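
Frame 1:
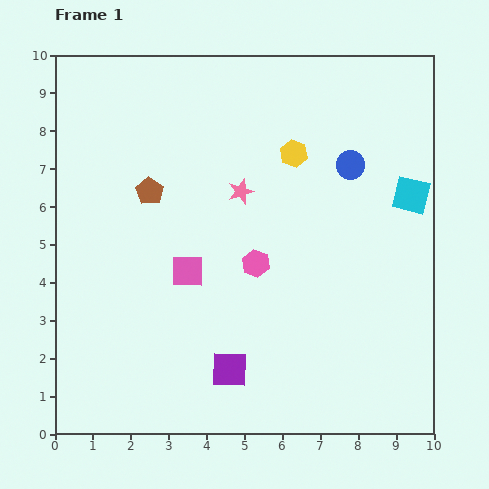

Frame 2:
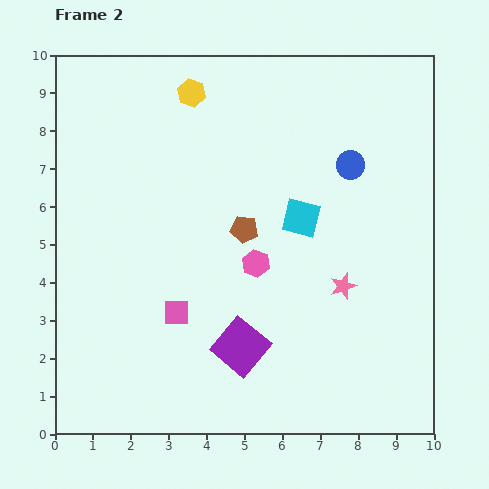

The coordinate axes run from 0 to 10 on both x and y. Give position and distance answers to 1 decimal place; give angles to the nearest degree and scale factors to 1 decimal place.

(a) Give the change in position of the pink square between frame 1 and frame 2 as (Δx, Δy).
(-0.3, -1.1)

The pink square was at (3.5, 4.3) in frame 1 and (3.2, 3.2) in frame 2.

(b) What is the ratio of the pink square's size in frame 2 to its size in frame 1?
0.8×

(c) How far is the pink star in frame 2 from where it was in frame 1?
3.7

The pink star moved from (4.9, 6.4) to (7.6, 3.9), a distance of √(2.7² + 2.5²) ≈ 3.7.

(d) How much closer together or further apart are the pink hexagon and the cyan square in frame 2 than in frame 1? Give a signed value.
-2.8

Distance in frame 1: 4.5. Distance in frame 2: 1.7.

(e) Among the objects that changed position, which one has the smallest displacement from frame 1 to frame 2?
the purple square

(moved 0.7)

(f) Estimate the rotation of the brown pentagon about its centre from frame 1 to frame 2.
24° counter-clockwise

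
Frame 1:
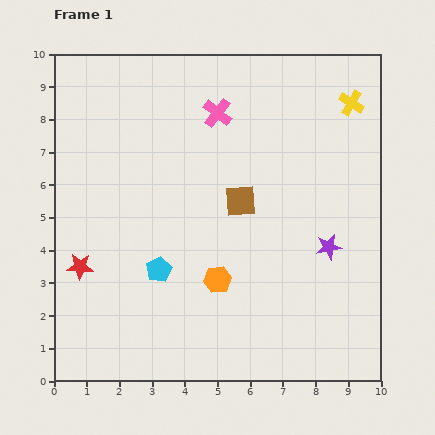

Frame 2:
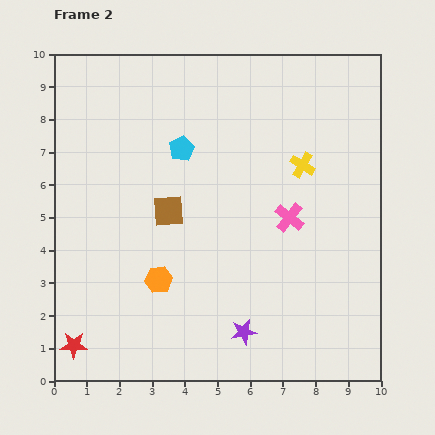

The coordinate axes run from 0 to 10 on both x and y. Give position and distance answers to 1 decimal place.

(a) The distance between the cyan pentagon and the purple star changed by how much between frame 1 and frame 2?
+0.7

Distance in frame 1: 5.2. Distance in frame 2: 5.9.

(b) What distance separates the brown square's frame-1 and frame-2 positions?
2.2

The brown square moved from (5.7, 5.5) to (3.5, 5.2), a distance of √(2.2² + 0.3²) ≈ 2.2.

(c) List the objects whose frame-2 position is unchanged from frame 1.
none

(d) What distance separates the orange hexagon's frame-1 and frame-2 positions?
1.8

The orange hexagon moved from (5.0, 3.1) to (3.2, 3.1), a distance of √(1.8² + 0.0²) ≈ 1.8.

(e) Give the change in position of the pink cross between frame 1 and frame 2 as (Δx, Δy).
(2.2, -3.2)

The pink cross was at (5.0, 8.2) in frame 1 and (7.2, 5.0) in frame 2.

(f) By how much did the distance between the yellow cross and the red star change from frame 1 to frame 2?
-0.8

Distance in frame 1: 9.7. Distance in frame 2: 8.9.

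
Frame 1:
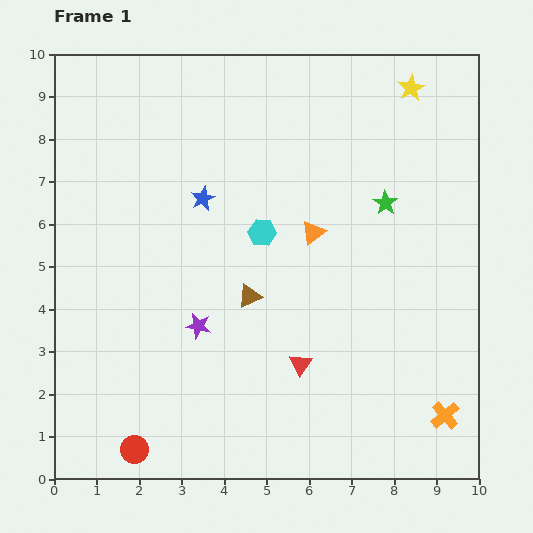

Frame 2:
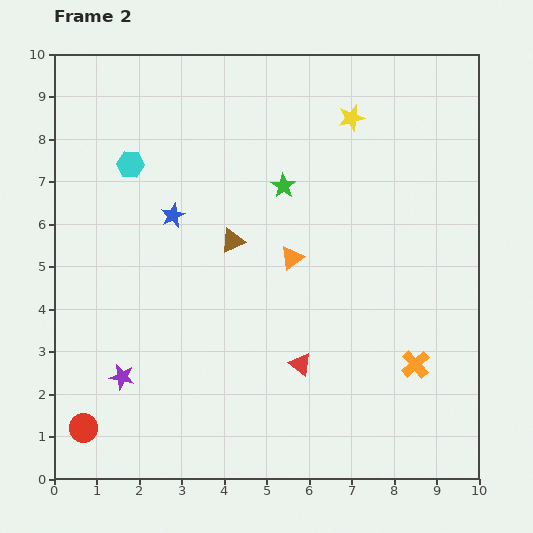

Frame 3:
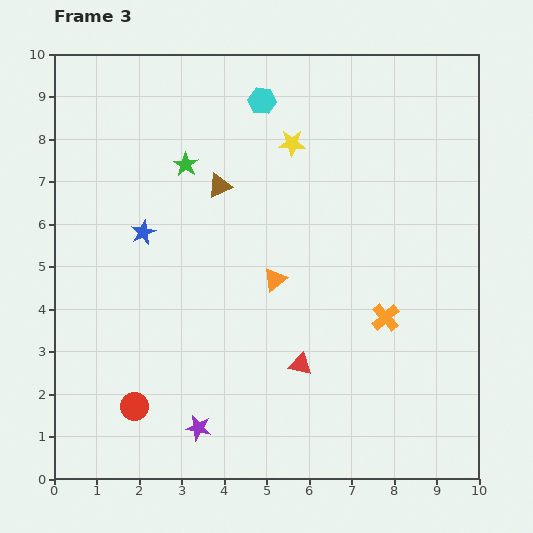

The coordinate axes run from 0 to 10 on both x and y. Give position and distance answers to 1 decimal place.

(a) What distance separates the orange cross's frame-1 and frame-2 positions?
1.4

The orange cross moved from (9.2, 1.5) to (8.5, 2.7), a distance of √(0.7² + 1.2²) ≈ 1.4.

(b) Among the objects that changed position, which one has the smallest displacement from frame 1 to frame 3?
the red circle

(moved 1.0)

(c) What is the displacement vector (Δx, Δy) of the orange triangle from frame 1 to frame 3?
(-0.9, -1.1)

The orange triangle was at (6.1, 5.8) in frame 1 and (5.2, 4.7) in frame 3.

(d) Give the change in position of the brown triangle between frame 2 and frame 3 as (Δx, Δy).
(-0.3, 1.3)

The brown triangle was at (4.2, 5.6) in frame 2 and (3.9, 6.9) in frame 3.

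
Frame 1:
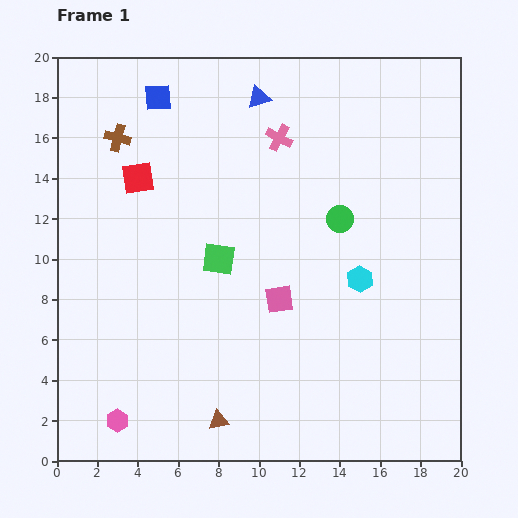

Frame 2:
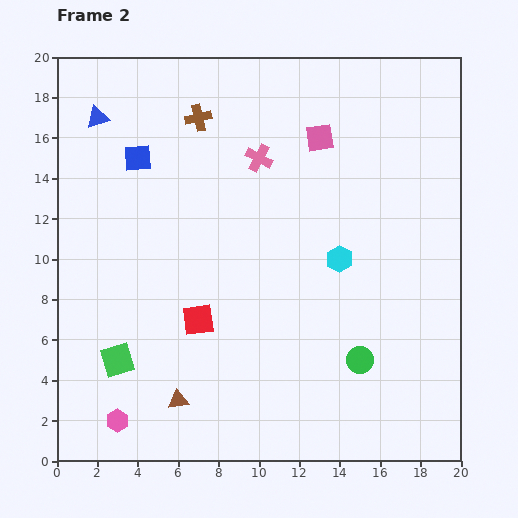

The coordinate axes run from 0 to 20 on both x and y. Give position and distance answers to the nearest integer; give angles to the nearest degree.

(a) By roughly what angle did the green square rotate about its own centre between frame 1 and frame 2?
25° counter-clockwise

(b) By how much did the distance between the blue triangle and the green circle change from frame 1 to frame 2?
+11

Distance in frame 1: 7. Distance in frame 2: 18.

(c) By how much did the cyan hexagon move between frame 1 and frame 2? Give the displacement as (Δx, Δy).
(-1, 1)

The cyan hexagon was at (15, 9) in frame 1 and (14, 10) in frame 2.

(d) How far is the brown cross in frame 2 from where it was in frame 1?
4

The brown cross moved from (3, 16) to (7, 17), a distance of √(4² + 1²) ≈ 4.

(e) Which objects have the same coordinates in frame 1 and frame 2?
the pink hexagon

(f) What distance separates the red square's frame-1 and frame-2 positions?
8

The red square moved from (4, 14) to (7, 7), a distance of √(3² + 7²) ≈ 8.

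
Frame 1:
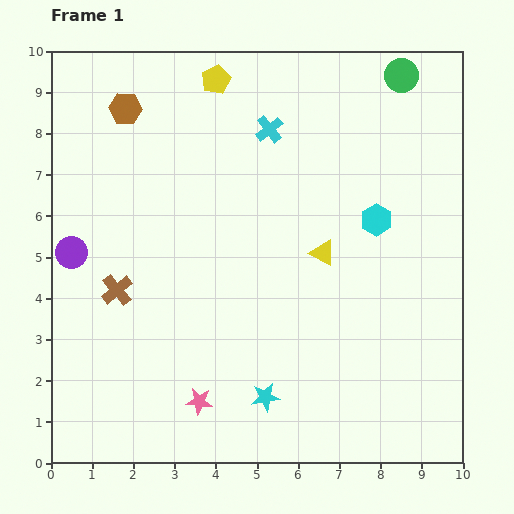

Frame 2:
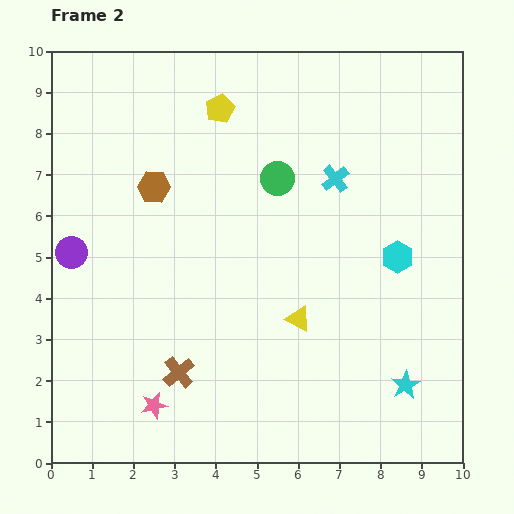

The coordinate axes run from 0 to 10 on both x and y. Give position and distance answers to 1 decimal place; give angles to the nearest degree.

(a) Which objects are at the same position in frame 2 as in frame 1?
the purple circle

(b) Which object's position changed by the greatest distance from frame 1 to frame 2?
the green circle

(moved 3.9; next 3.4)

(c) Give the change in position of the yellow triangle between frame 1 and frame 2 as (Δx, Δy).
(-0.6, -1.6)

The yellow triangle was at (6.6, 5.1) in frame 1 and (6.0, 3.5) in frame 2.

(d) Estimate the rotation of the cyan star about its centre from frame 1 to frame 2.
21° counter-clockwise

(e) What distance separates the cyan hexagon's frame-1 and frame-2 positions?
1.0

The cyan hexagon moved from (7.9, 5.9) to (8.4, 5.0), a distance of √(0.5² + 0.9²) ≈ 1.0.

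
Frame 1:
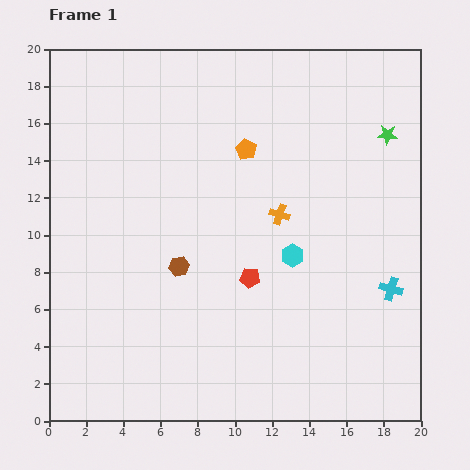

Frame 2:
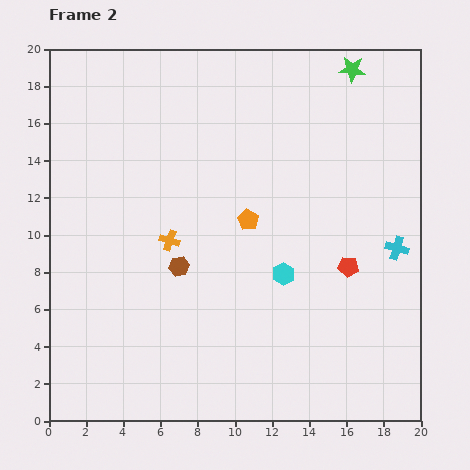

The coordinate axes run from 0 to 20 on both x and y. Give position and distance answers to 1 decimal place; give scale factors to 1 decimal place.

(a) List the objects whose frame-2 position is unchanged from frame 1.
the brown hexagon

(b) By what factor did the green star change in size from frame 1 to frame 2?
1.3×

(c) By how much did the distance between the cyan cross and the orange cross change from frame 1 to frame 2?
+5.0

Distance in frame 1: 7.2. Distance in frame 2: 12.2.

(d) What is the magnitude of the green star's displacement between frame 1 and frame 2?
4.0

The green star moved from (18.2, 15.4) to (16.3, 18.9), a distance of √(1.9² + 3.5²) ≈ 4.0.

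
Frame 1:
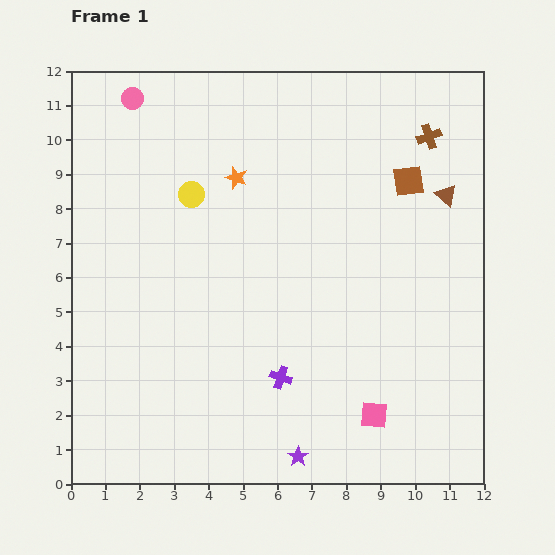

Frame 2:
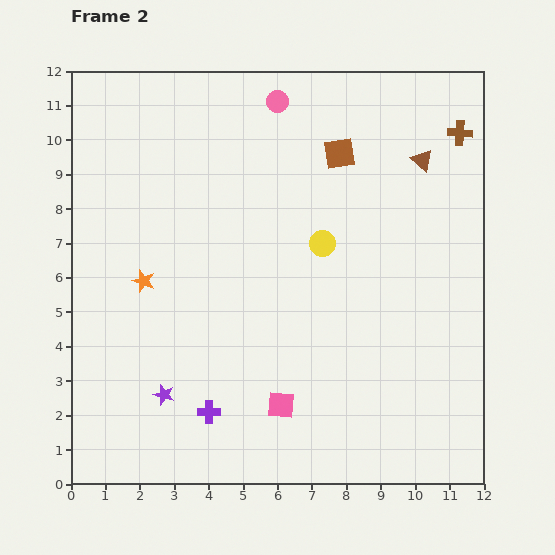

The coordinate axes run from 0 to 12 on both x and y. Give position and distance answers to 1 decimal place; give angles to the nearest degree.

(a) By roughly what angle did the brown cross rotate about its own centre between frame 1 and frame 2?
23° clockwise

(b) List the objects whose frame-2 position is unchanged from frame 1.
none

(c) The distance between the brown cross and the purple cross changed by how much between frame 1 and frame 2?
+2.7

Distance in frame 1: 8.2. Distance in frame 2: 10.9.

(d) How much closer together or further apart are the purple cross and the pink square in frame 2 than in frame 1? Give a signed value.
-0.8

Distance in frame 1: 2.9. Distance in frame 2: 2.1.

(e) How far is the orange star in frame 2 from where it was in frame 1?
4.0

The orange star moved from (4.8, 8.9) to (2.1, 5.9), a distance of √(2.7² + 3.0²) ≈ 4.0.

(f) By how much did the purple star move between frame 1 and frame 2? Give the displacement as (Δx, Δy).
(-3.9, 1.8)

The purple star was at (6.6, 0.8) in frame 1 and (2.7, 2.6) in frame 2.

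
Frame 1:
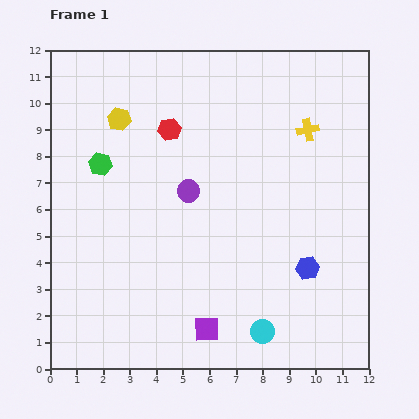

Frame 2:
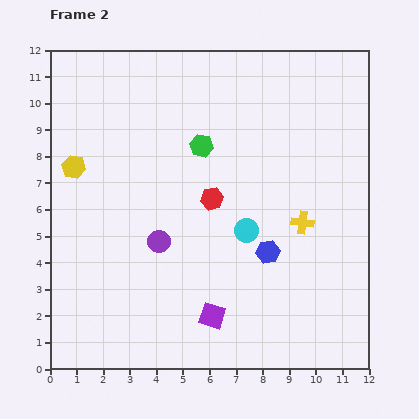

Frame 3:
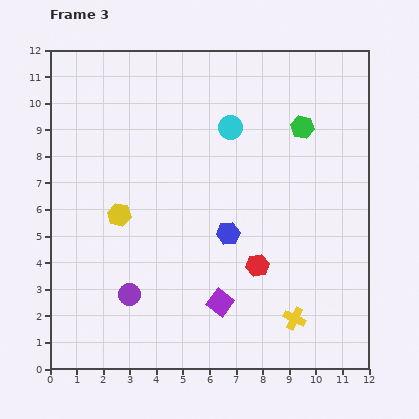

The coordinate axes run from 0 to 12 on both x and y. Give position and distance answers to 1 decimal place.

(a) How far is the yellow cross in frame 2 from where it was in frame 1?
3.5

The yellow cross moved from (9.7, 9.0) to (9.5, 5.5), a distance of √(0.2² + 3.5²) ≈ 3.5.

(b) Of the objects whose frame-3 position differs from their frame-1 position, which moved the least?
the purple square

(moved 1.1)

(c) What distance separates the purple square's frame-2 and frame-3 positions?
0.6

The purple square moved from (6.1, 2.0) to (6.4, 2.5), a distance of √(0.3² + 0.5²) ≈ 0.6.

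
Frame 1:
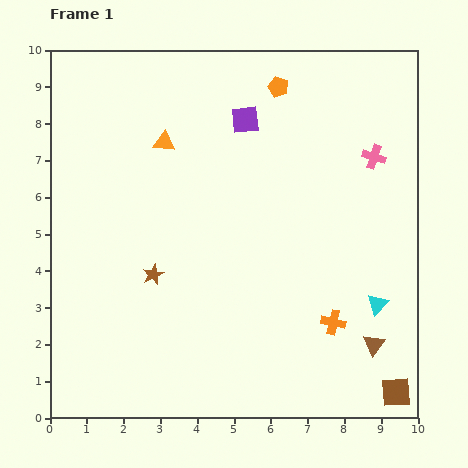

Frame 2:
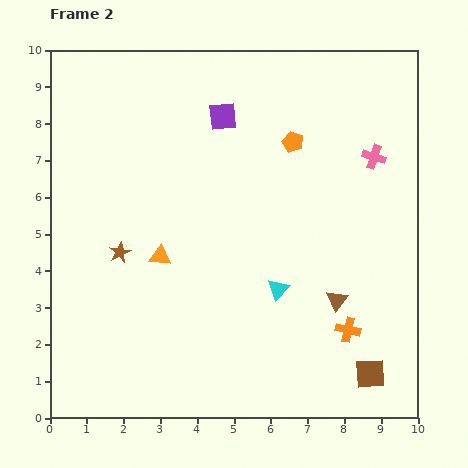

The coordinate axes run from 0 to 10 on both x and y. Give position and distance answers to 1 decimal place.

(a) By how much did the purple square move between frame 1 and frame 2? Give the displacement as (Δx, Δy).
(-0.6, 0.1)

The purple square was at (5.3, 8.1) in frame 1 and (4.7, 8.2) in frame 2.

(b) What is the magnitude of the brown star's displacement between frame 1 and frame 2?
1.1

The brown star moved from (2.8, 3.9) to (1.9, 4.5), a distance of √(0.9² + 0.6²) ≈ 1.1.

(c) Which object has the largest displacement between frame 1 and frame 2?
the orange triangle

(moved 3.1; next 2.7)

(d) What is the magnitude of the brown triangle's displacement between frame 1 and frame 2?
1.6

The brown triangle moved from (8.8, 2.0) to (7.8, 3.2), a distance of √(1.0² + 1.2²) ≈ 1.6.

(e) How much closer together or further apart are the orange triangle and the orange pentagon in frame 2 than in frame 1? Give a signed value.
+1.4

Distance in frame 1: 3.4. Distance in frame 2: 4.8.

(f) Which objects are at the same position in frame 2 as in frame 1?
the pink cross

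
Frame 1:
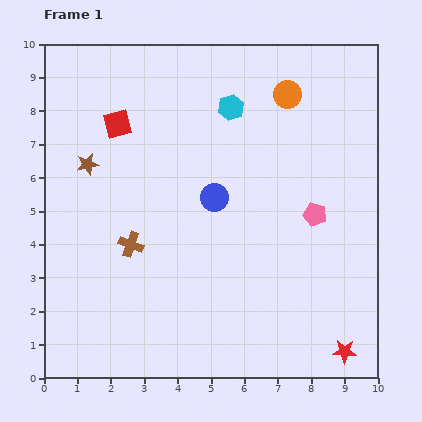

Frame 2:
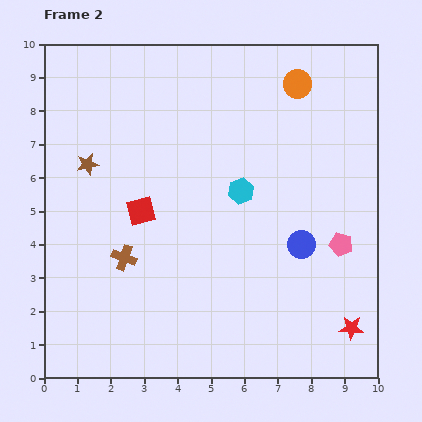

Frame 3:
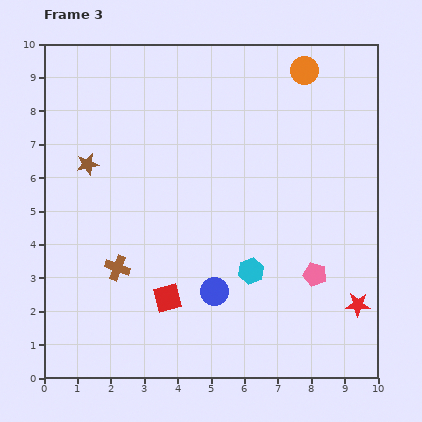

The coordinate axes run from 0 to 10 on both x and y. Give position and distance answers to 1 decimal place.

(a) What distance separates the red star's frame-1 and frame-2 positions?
0.7

The red star moved from (9.0, 0.8) to (9.2, 1.5), a distance of √(0.2² + 0.7²) ≈ 0.7.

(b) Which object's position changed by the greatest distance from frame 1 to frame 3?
the red square

(moved 5.4; next 4.9)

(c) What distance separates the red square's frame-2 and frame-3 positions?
2.7

The red square moved from (2.9, 5.0) to (3.7, 2.4), a distance of √(0.8² + 2.6²) ≈ 2.7.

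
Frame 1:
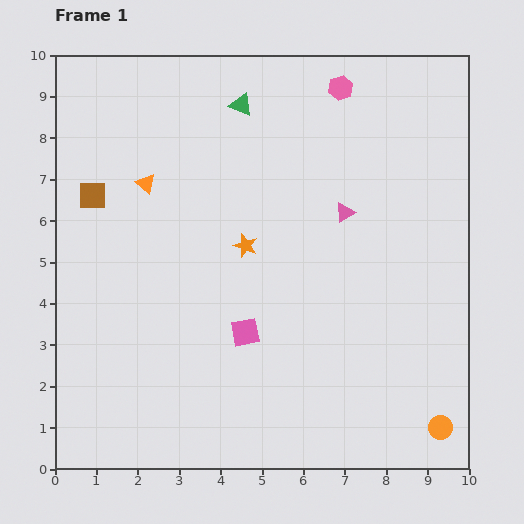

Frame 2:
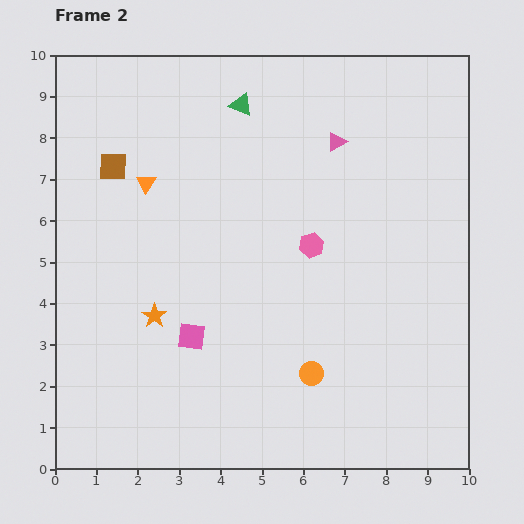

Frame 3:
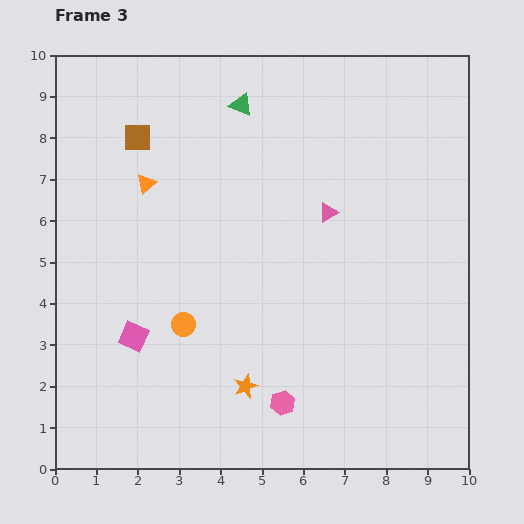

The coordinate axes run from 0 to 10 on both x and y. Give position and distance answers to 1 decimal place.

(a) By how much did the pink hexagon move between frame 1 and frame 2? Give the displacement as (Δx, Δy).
(-0.7, -3.8)

The pink hexagon was at (6.9, 9.2) in frame 1 and (6.2, 5.4) in frame 2.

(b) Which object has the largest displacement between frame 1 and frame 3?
the pink hexagon

(moved 7.7; next 6.7)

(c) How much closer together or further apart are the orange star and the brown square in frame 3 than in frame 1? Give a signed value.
+2.6

Distance in frame 1: 3.9. Distance in frame 3: 6.5.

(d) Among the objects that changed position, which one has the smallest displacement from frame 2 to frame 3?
the brown square

(moved 0.9)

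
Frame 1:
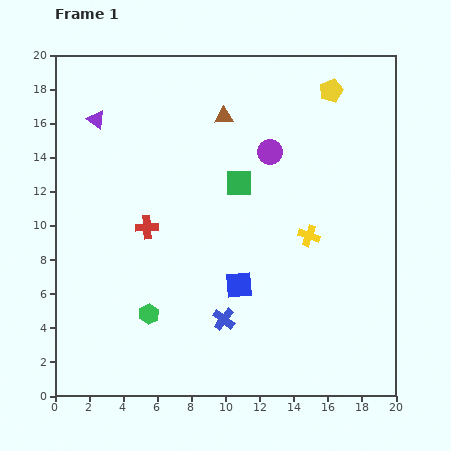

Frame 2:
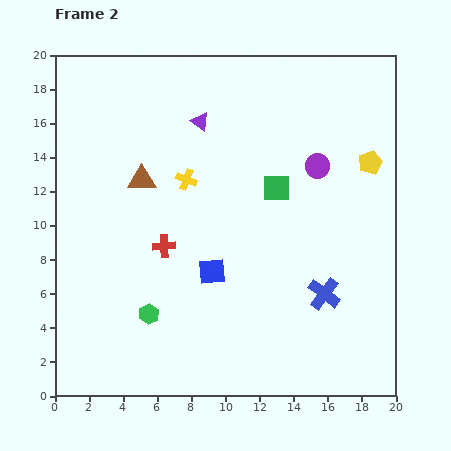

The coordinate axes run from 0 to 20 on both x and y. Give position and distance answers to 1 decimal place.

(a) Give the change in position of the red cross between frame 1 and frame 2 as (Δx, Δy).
(1.0, -1.1)

The red cross was at (5.4, 9.9) in frame 1 and (6.4, 8.8) in frame 2.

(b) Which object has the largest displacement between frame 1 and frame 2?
the yellow cross

(moved 7.9; next 6.1)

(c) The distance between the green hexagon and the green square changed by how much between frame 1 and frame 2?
+1.2

Distance in frame 1: 9.3. Distance in frame 2: 10.5.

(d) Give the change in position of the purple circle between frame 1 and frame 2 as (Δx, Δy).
(2.8, -0.8)

The purple circle was at (12.6, 14.3) in frame 1 and (15.4, 13.5) in frame 2.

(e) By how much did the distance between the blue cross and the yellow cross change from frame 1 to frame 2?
+3.5

Distance in frame 1: 7.0. Distance in frame 2: 10.5.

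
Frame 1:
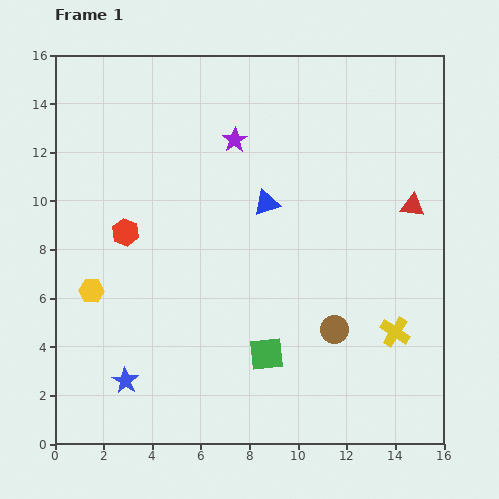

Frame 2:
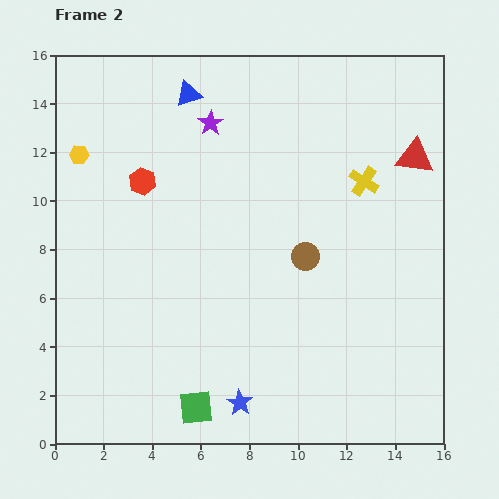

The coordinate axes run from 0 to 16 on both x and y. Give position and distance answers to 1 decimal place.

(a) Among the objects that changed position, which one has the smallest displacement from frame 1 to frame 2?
the purple star

(moved 1.2)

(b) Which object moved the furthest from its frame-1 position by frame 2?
the yellow cross

(moved 6.3; next 5.6)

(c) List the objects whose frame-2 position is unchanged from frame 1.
none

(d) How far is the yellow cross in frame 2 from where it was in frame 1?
6.3

The yellow cross moved from (14.0, 4.6) to (12.7, 10.8), a distance of √(1.3² + 6.2²) ≈ 6.3.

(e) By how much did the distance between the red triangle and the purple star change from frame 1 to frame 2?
+0.7

Distance in frame 1: 7.8. Distance in frame 2: 8.5.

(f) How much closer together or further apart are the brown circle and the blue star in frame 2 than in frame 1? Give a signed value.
-2.3

Distance in frame 1: 8.9. Distance in frame 2: 6.6.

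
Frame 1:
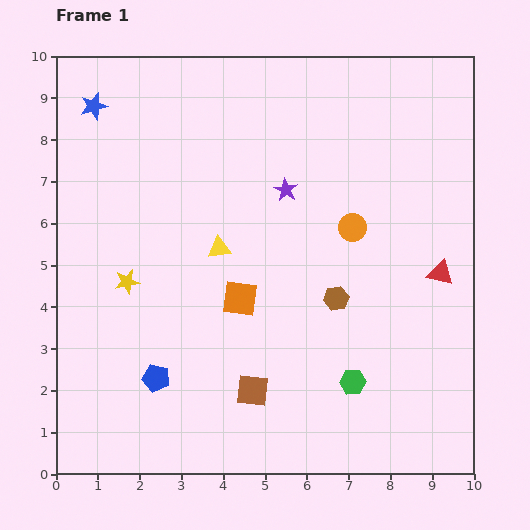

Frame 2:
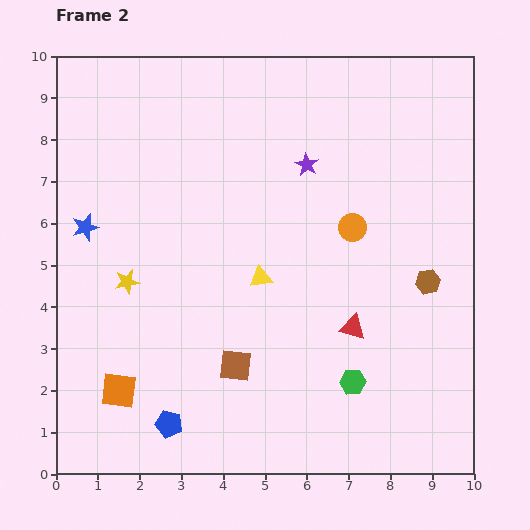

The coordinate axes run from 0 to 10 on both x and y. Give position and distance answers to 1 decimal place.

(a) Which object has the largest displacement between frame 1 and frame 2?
the orange square

(moved 3.6; next 2.9)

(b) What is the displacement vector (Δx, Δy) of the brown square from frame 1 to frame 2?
(-0.4, 0.6)

The brown square was at (4.7, 2.0) in frame 1 and (4.3, 2.6) in frame 2.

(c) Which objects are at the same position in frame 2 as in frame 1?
the yellow star, the green hexagon, the orange circle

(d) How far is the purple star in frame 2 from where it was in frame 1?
0.8

The purple star moved from (5.5, 6.8) to (6.0, 7.4), a distance of √(0.5² + 0.6²) ≈ 0.8.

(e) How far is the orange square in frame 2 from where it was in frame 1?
3.6

The orange square moved from (4.4, 4.2) to (1.5, 2.0), a distance of √(2.9² + 2.2²) ≈ 3.6.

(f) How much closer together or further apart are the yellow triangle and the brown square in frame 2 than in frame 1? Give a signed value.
-1.3

Distance in frame 1: 3.5. Distance in frame 2: 2.2.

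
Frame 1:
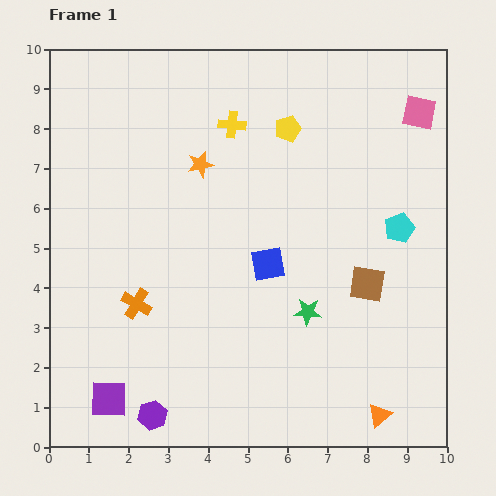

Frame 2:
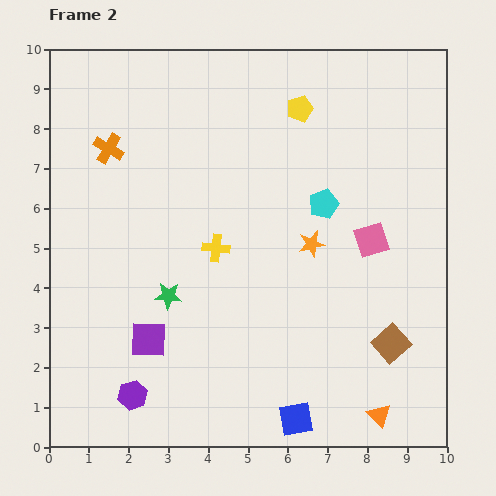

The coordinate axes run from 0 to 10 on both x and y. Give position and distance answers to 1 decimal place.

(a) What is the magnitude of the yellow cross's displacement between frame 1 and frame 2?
3.1

The yellow cross moved from (4.6, 8.1) to (4.2, 5.0), a distance of √(0.4² + 3.1²) ≈ 3.1.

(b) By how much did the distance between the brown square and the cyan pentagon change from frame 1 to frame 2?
+2.3

Distance in frame 1: 1.6. Distance in frame 2: 3.9.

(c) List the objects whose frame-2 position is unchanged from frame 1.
the orange triangle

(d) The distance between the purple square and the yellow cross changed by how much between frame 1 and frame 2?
-4.7

Distance in frame 1: 7.6. Distance in frame 2: 2.9.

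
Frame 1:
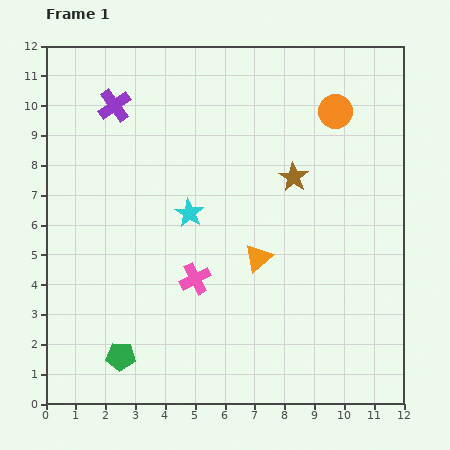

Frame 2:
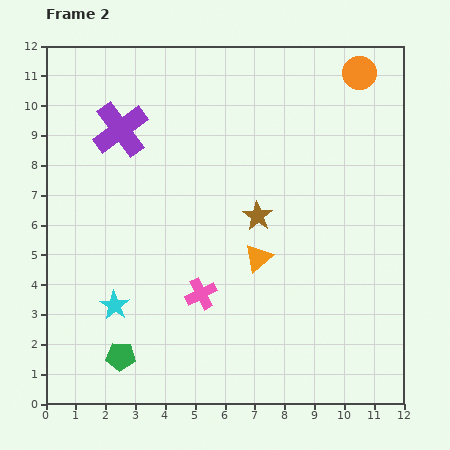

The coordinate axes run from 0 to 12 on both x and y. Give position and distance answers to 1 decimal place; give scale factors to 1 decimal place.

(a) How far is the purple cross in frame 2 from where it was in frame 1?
0.8

The purple cross moved from (2.3, 10.0) to (2.5, 9.2), a distance of √(0.2² + 0.8²) ≈ 0.8.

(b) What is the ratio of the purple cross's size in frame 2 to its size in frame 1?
1.7×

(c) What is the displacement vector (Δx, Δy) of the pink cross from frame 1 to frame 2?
(0.2, -0.5)

The pink cross was at (5.0, 4.2) in frame 1 and (5.2, 3.7) in frame 2.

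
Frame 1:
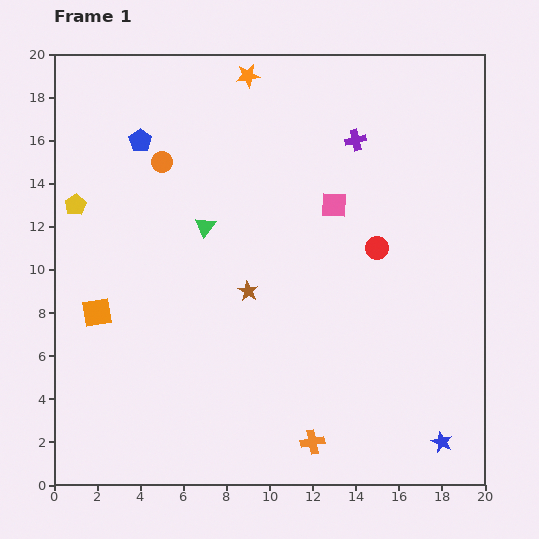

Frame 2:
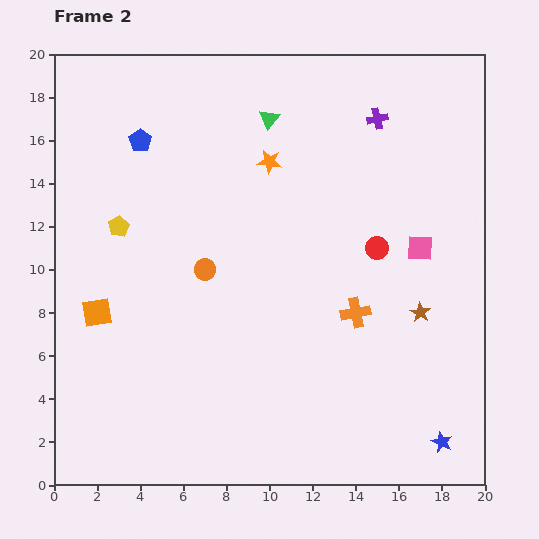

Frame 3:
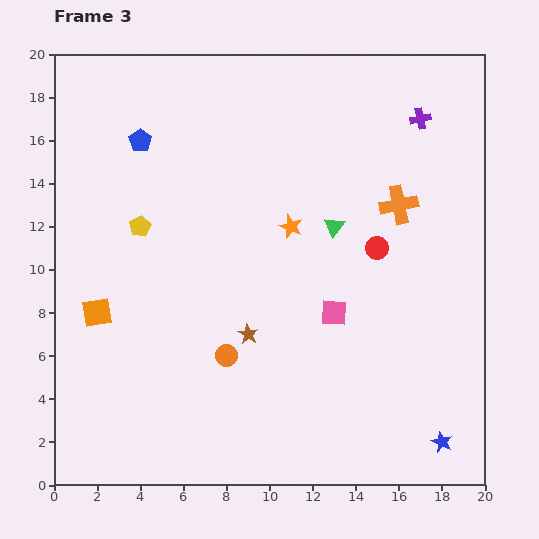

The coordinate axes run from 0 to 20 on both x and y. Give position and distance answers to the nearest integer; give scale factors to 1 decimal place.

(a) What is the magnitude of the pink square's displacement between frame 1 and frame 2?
4

The pink square moved from (13, 13) to (17, 11), a distance of √(4² + 2²) ≈ 4.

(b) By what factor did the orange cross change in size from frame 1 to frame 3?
1.6×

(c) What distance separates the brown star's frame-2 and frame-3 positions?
8

The brown star moved from (17, 8) to (9, 7), a distance of √(8² + 1²) ≈ 8.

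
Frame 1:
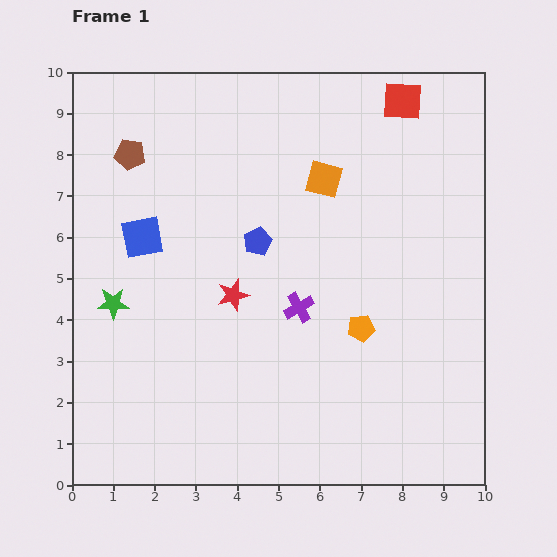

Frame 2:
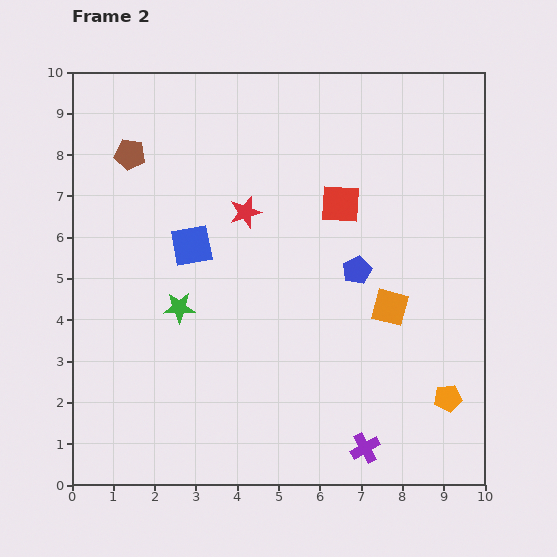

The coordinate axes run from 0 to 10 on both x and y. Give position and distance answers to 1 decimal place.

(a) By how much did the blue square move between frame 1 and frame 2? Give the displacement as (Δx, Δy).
(1.2, -0.2)

The blue square was at (1.7, 6.0) in frame 1 and (2.9, 5.8) in frame 2.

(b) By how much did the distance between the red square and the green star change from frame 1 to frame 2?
-3.9

Distance in frame 1: 8.5. Distance in frame 2: 4.6.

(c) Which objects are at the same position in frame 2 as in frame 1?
the brown pentagon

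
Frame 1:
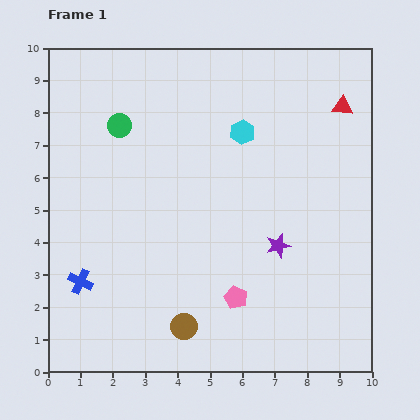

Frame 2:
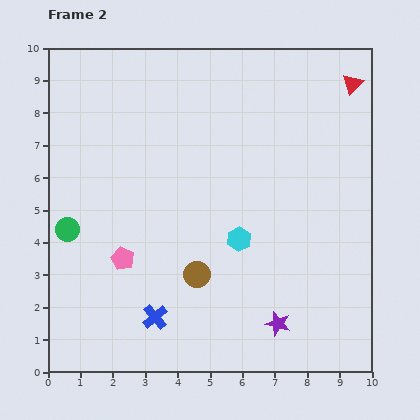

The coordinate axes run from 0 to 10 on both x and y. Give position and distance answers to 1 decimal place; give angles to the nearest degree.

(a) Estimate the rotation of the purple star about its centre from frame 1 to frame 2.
31° clockwise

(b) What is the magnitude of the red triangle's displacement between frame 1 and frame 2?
0.8

The red triangle moved from (9.1, 8.2) to (9.4, 8.9), a distance of √(0.3² + 0.7²) ≈ 0.8.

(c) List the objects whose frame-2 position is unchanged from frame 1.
none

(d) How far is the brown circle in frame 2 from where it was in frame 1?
1.6

The brown circle moved from (4.2, 1.4) to (4.6, 3.0), a distance of √(0.4² + 1.6²) ≈ 1.6.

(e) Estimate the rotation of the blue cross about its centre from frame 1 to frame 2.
23° clockwise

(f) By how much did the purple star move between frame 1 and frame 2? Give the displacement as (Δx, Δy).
(0.0, -2.4)

The purple star was at (7.1, 3.9) in frame 1 and (7.1, 1.5) in frame 2.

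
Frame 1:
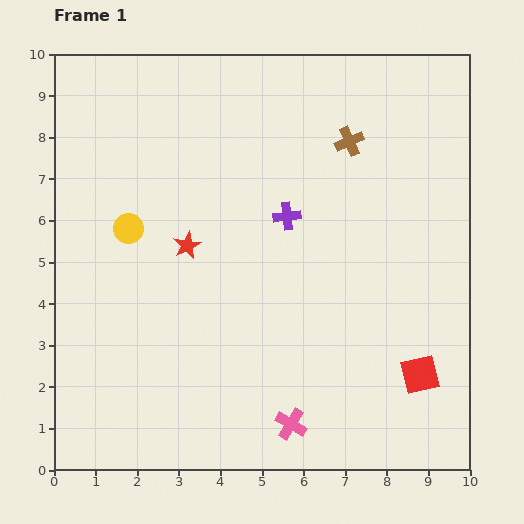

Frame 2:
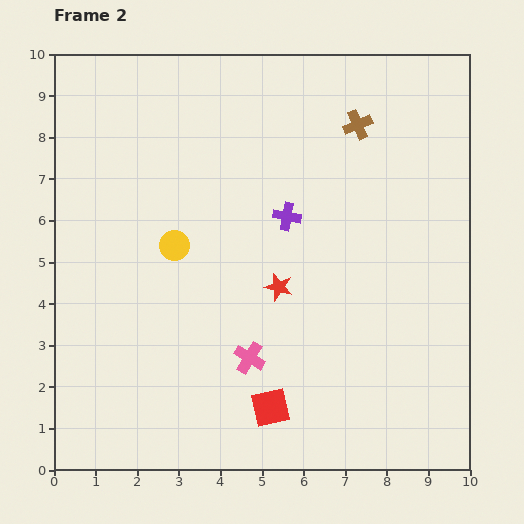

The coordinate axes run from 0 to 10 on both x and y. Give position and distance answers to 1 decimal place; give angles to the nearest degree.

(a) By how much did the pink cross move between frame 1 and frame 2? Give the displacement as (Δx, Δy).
(-1.0, 1.6)

The pink cross was at (5.7, 1.1) in frame 1 and (4.7, 2.7) in frame 2.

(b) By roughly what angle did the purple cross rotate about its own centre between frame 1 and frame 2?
17° clockwise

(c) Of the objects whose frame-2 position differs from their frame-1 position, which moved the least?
the brown cross

(moved 0.4)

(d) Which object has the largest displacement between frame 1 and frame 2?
the red square

(moved 3.7; next 2.4)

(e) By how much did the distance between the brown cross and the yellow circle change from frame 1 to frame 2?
-0.4

Distance in frame 1: 5.7. Distance in frame 2: 5.3.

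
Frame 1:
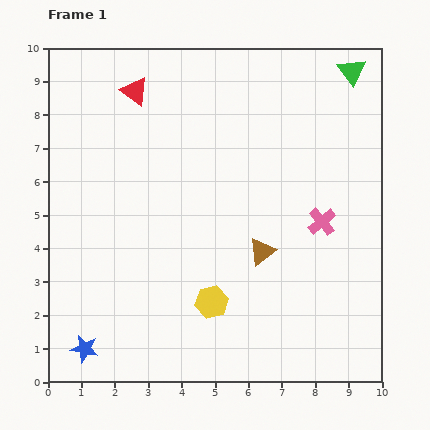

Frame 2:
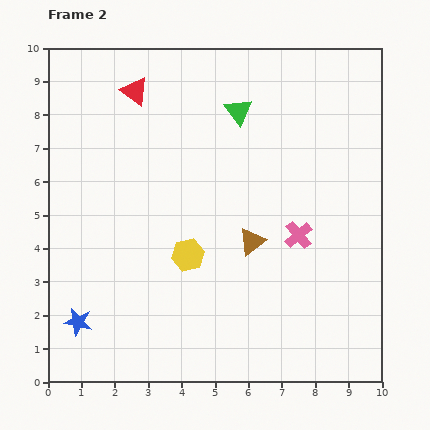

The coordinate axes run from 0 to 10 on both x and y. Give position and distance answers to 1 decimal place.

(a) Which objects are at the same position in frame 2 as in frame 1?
the red triangle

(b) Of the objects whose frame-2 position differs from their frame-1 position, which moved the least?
the brown triangle

(moved 0.4)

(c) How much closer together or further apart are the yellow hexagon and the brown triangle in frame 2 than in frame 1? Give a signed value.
-0.2

Distance in frame 1: 2.1. Distance in frame 2: 1.9.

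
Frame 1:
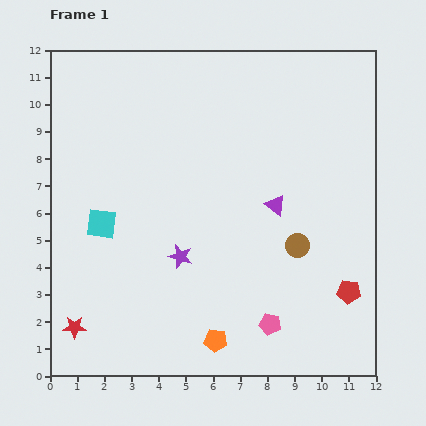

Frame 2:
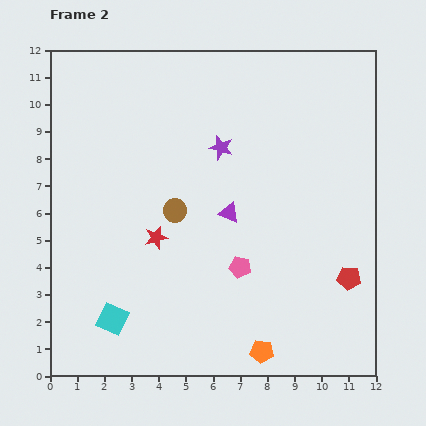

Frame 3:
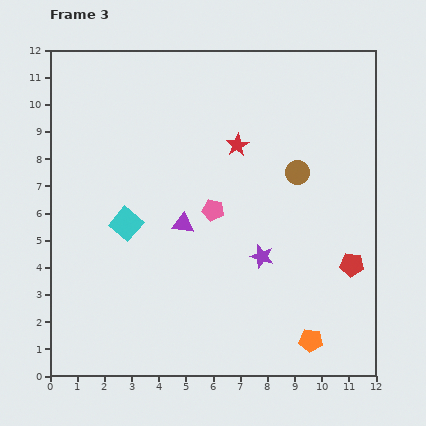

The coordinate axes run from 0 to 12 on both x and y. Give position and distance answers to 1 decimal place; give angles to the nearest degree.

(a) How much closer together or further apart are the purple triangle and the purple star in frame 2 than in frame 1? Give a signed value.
-1.6

Distance in frame 1: 4.0. Distance in frame 2: 2.4.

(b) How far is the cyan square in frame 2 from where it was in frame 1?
3.5

The cyan square moved from (1.9, 5.6) to (2.3, 2.1), a distance of √(0.4² + 3.5²) ≈ 3.5.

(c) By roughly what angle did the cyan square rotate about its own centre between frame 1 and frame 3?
33° clockwise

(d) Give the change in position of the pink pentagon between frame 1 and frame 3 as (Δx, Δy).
(-2.1, 4.2)

The pink pentagon was at (8.1, 1.9) in frame 1 and (6.0, 6.1) in frame 3.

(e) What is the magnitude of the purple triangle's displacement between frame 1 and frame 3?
3.5

The purple triangle moved from (8.3, 6.3) to (4.9, 5.6), a distance of √(3.4² + 0.7²) ≈ 3.5.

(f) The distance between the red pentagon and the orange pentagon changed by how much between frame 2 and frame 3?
-1.0

Distance in frame 2: 4.2. Distance in frame 3: 3.2.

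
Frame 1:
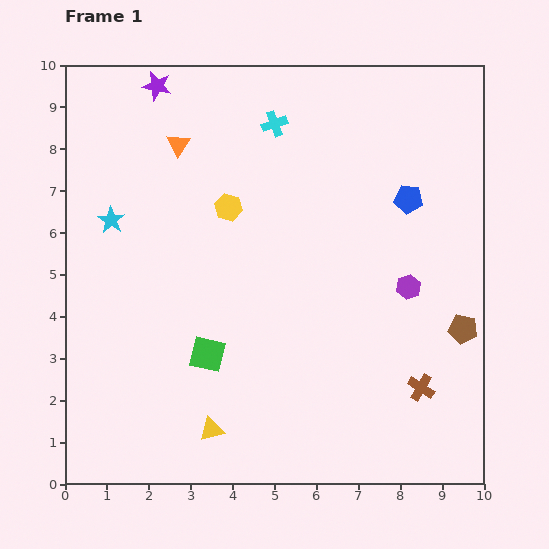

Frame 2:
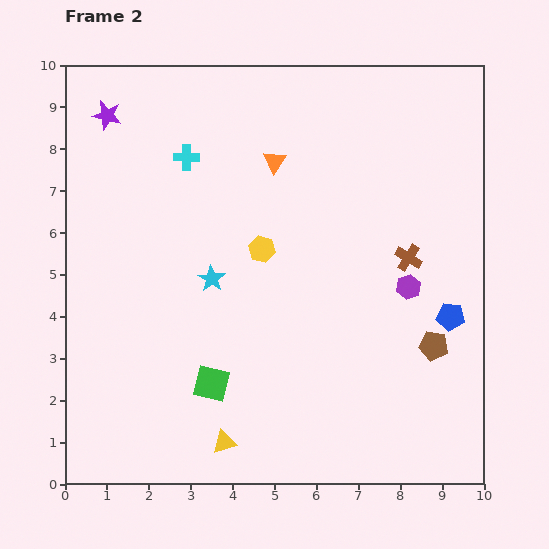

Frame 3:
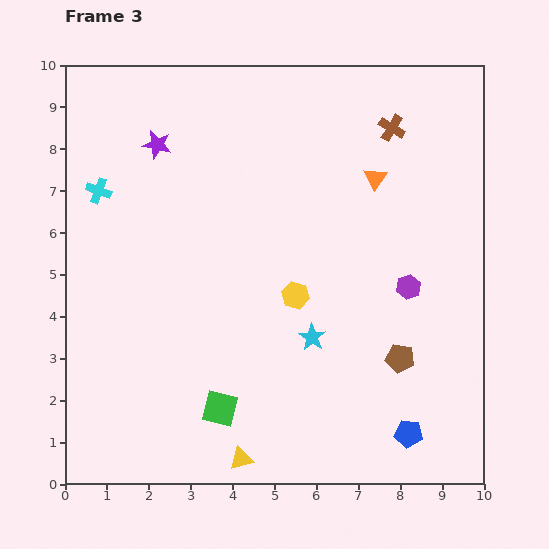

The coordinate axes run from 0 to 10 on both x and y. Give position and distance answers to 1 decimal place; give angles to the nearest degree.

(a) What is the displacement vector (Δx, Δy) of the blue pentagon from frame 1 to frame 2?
(1.0, -2.8)

The blue pentagon was at (8.2, 6.8) in frame 1 and (9.2, 4.0) in frame 2.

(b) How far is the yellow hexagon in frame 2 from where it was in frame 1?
1.3

The yellow hexagon moved from (3.9, 6.6) to (4.7, 5.6), a distance of √(0.8² + 1.0²) ≈ 1.3.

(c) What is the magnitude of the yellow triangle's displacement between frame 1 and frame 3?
1.0

The yellow triangle moved from (3.5, 1.3) to (4.2, 0.6), a distance of √(0.7² + 0.7²) ≈ 1.0.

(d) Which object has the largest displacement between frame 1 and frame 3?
the brown cross

(moved 6.2; next 5.6)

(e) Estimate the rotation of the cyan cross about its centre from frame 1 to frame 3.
39° clockwise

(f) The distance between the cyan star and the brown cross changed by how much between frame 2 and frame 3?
+0.6

Distance in frame 2: 4.7. Distance in frame 3: 5.3.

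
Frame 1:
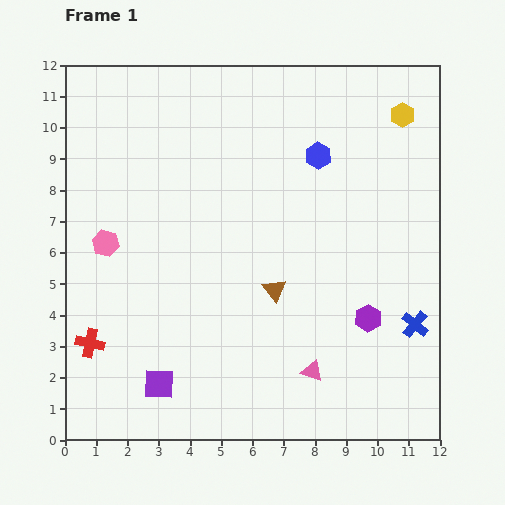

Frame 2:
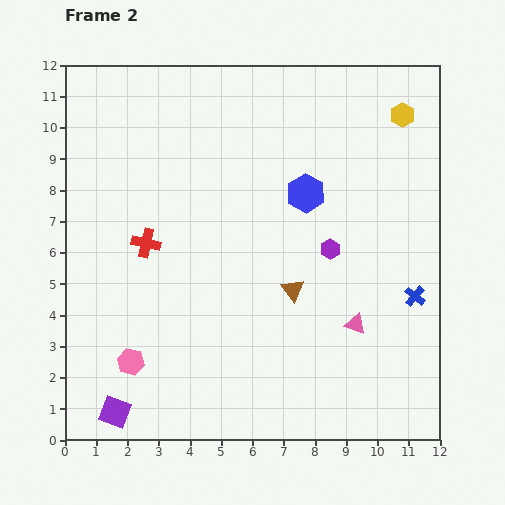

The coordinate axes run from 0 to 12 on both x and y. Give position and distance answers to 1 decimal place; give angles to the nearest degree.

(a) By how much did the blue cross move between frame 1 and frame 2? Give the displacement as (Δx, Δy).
(0.0, 0.9)

The blue cross was at (11.2, 3.7) in frame 1 and (11.2, 4.6) in frame 2.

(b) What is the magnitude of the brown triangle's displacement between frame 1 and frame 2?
0.6

The brown triangle moved from (6.7, 4.8) to (7.3, 4.8), a distance of √(0.6² + 0.0²) ≈ 0.6.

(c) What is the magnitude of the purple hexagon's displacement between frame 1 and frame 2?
2.5

The purple hexagon moved from (9.7, 3.9) to (8.5, 6.1), a distance of √(1.2² + 2.2²) ≈ 2.5.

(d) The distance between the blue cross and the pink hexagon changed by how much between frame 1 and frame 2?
-0.9

Distance in frame 1: 10.2. Distance in frame 2: 9.3.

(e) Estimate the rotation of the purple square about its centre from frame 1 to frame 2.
17° clockwise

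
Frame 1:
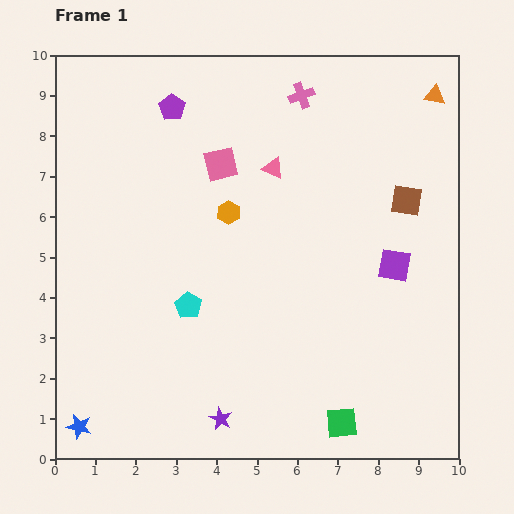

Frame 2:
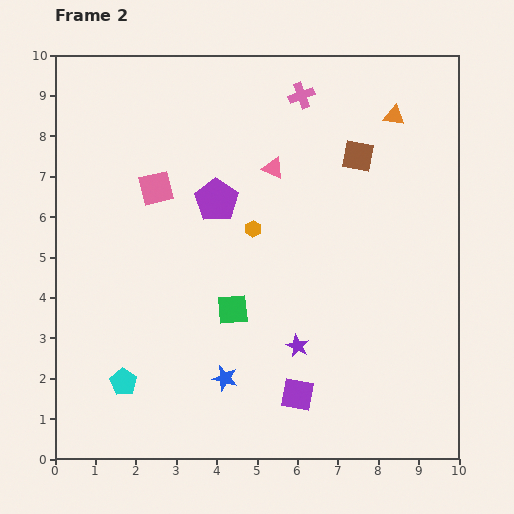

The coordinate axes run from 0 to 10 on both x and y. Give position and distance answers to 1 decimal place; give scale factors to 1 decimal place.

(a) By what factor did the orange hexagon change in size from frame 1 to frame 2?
0.7×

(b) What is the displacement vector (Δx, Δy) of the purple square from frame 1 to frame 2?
(-2.4, -3.2)

The purple square was at (8.4, 4.8) in frame 1 and (6.0, 1.6) in frame 2.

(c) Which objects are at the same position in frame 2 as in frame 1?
the pink cross, the pink triangle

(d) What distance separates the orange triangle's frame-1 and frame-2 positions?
1.1

The orange triangle moved from (9.4, 9.0) to (8.4, 8.5), a distance of √(1.0² + 0.5²) ≈ 1.1.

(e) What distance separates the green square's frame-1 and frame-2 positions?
3.9

The green square moved from (7.1, 0.9) to (4.4, 3.7), a distance of √(2.7² + 2.8²) ≈ 3.9.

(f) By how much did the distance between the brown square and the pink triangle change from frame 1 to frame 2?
-1.3

Distance in frame 1: 3.4. Distance in frame 2: 2.1.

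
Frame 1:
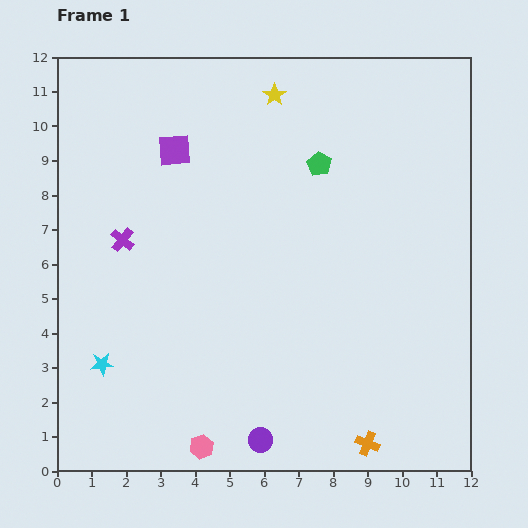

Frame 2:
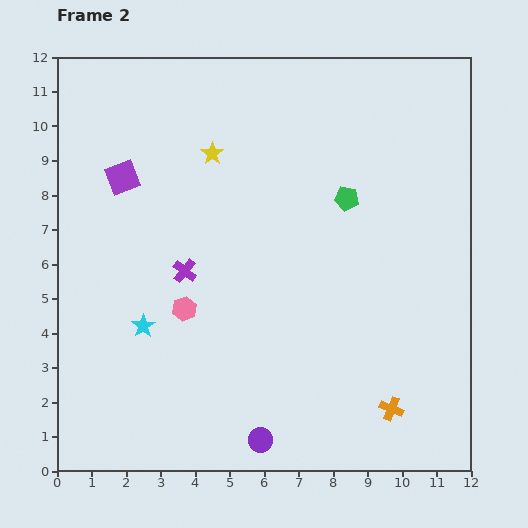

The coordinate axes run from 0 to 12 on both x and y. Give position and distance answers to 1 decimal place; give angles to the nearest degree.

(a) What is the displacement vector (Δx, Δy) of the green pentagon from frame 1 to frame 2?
(0.8, -1.0)

The green pentagon was at (7.6, 8.9) in frame 1 and (8.4, 7.9) in frame 2.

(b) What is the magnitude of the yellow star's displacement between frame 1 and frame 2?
2.5

The yellow star moved from (6.3, 10.9) to (4.5, 9.2), a distance of √(1.8² + 1.7²) ≈ 2.5.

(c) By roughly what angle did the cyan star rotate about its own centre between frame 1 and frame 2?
28° counter-clockwise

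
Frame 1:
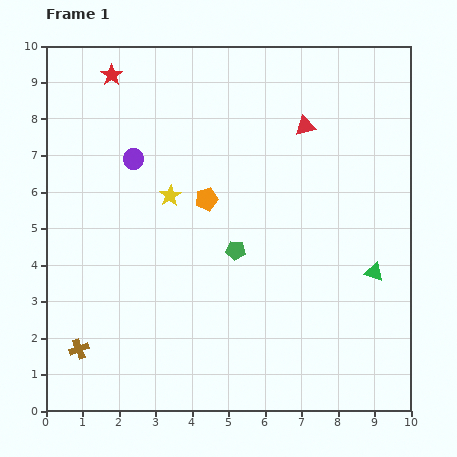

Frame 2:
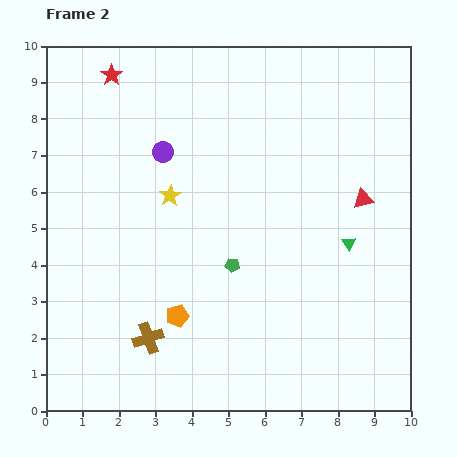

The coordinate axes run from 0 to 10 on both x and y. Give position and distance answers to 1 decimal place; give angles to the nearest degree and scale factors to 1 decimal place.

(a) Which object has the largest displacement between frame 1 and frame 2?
the orange pentagon

(moved 3.3; next 2.6)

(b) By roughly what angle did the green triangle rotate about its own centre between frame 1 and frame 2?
36° clockwise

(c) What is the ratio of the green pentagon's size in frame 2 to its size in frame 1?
0.7×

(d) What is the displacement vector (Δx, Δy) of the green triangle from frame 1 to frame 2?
(-0.7, 0.8)

The green triangle was at (9.0, 3.8) in frame 1 and (8.3, 4.6) in frame 2.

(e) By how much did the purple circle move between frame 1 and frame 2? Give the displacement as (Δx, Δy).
(0.8, 0.2)

The purple circle was at (2.4, 6.9) in frame 1 and (3.2, 7.1) in frame 2.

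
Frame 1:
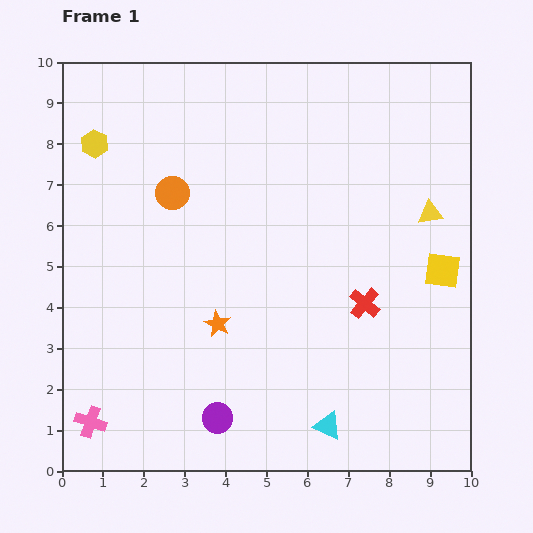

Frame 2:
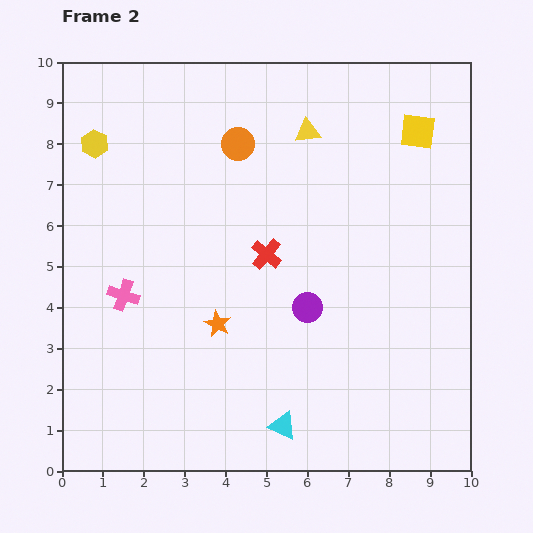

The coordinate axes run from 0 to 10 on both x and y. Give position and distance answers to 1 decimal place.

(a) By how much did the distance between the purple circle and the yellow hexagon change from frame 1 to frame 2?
-0.7

Distance in frame 1: 7.3. Distance in frame 2: 6.6.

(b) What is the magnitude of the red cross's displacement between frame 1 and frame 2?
2.7

The red cross moved from (7.4, 4.1) to (5.0, 5.3), a distance of √(2.4² + 1.2²) ≈ 2.7.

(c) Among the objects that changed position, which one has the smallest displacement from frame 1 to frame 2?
the cyan triangle

(moved 1.1)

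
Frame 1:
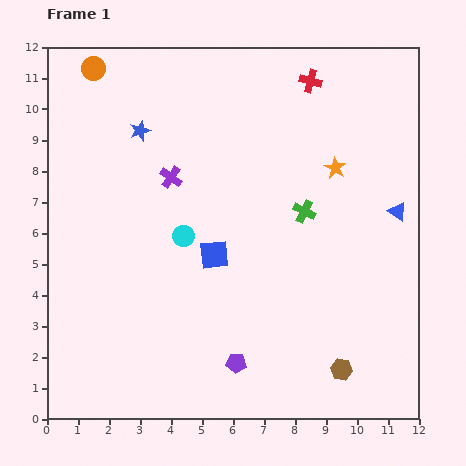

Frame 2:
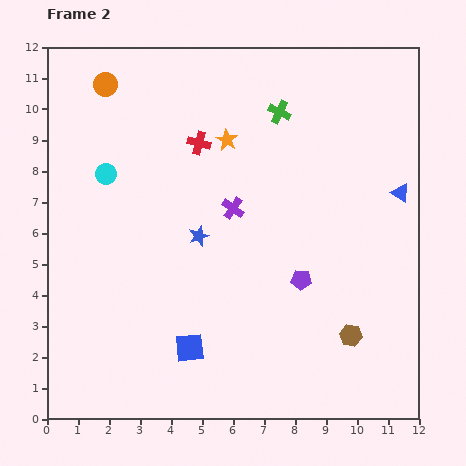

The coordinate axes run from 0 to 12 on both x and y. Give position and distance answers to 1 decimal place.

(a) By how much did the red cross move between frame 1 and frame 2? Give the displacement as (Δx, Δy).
(-3.6, -2.0)

The red cross was at (8.5, 10.9) in frame 1 and (4.9, 8.9) in frame 2.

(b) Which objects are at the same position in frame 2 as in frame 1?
none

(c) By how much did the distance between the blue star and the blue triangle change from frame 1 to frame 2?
-2.1

Distance in frame 1: 8.7. Distance in frame 2: 6.6.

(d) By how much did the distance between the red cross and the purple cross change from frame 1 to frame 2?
-3.1

Distance in frame 1: 5.5. Distance in frame 2: 2.4.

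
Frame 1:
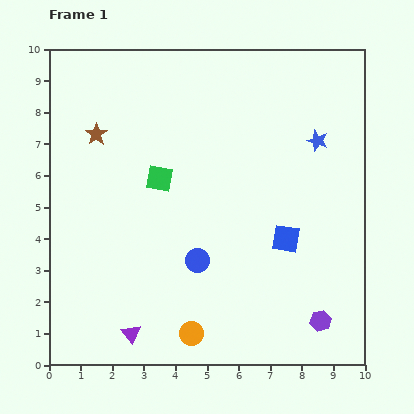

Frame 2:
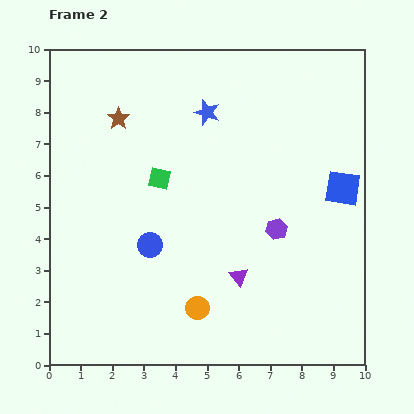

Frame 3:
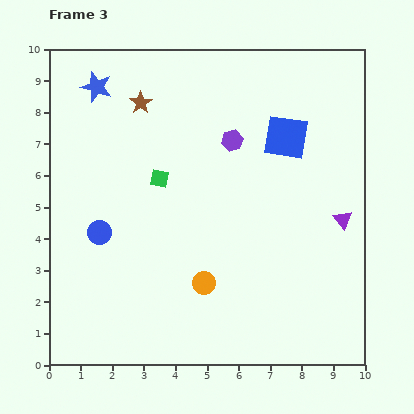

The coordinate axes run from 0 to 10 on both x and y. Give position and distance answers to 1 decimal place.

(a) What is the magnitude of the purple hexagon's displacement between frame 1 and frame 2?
3.2

The purple hexagon moved from (8.6, 1.4) to (7.2, 4.3), a distance of √(1.4² + 2.9²) ≈ 3.2.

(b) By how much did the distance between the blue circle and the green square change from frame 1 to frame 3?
-0.4

Distance in frame 1: 2.9. Distance in frame 3: 2.5.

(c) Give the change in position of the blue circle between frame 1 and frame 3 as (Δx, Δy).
(-3.1, 0.9)

The blue circle was at (4.7, 3.3) in frame 1 and (1.6, 4.2) in frame 3.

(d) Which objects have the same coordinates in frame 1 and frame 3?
the green square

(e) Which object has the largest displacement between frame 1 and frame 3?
the purple triangle

(moved 7.6; next 7.2)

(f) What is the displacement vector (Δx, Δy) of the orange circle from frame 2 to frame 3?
(0.2, 0.8)

The orange circle was at (4.7, 1.8) in frame 2 and (4.9, 2.6) in frame 3.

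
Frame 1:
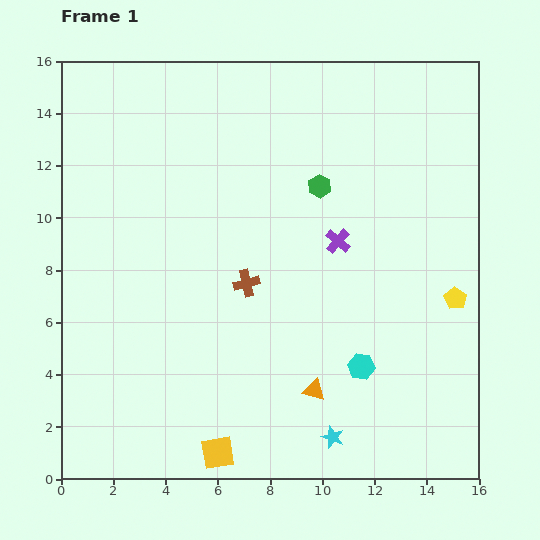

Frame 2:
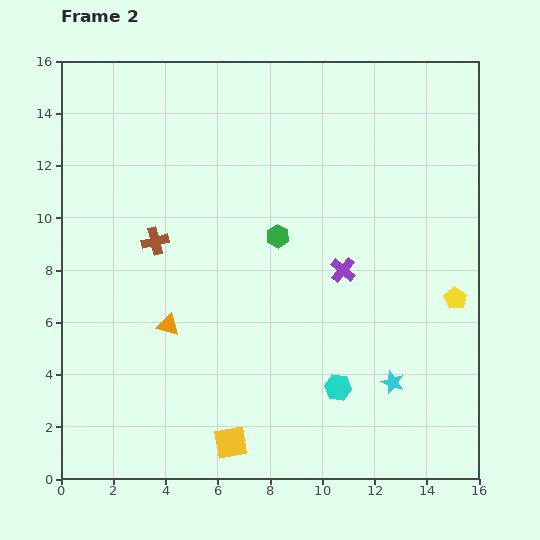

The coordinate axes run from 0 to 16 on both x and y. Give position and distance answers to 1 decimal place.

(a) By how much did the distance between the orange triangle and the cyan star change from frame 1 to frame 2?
+7.0

Distance in frame 1: 1.9. Distance in frame 2: 8.9.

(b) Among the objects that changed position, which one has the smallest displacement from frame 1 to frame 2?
the yellow square

(moved 0.6)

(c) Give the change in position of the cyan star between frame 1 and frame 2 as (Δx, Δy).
(2.3, 2.1)

The cyan star was at (10.4, 1.6) in frame 1 and (12.7, 3.7) in frame 2.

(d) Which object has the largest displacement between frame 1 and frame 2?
the orange triangle

(moved 6.1; next 3.8)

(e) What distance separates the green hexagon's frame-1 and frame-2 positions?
2.5

The green hexagon moved from (9.9, 11.2) to (8.3, 9.3), a distance of √(1.6² + 1.9²) ≈ 2.5.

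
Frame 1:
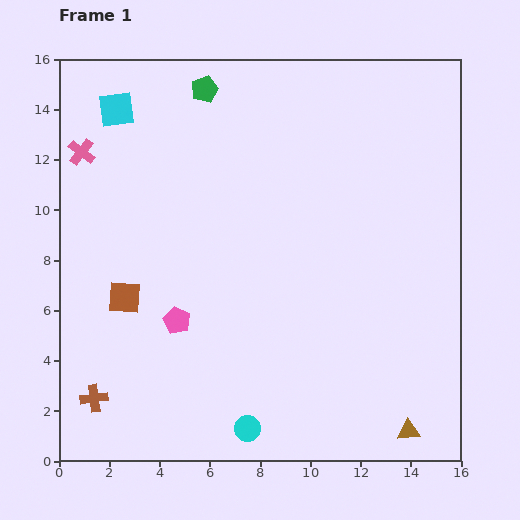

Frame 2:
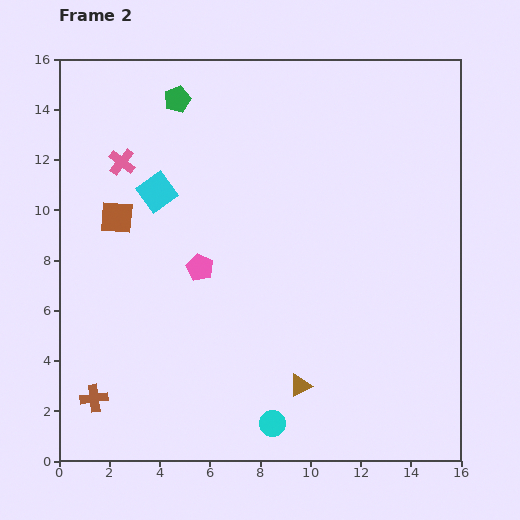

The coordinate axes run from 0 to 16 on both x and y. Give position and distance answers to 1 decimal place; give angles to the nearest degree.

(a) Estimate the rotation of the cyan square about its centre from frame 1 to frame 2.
28° counter-clockwise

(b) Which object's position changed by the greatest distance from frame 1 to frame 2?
the brown triangle

(moved 4.7; next 3.7)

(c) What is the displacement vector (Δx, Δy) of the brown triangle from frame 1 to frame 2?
(-4.3, 1.8)

The brown triangle was at (13.9, 1.2) in frame 1 and (9.6, 3.0) in frame 2.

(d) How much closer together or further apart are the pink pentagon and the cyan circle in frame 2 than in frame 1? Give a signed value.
+1.7

Distance in frame 1: 5.1. Distance in frame 2: 6.8.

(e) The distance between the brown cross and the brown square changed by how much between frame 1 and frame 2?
+3.1

Distance in frame 1: 4.2. Distance in frame 2: 7.3.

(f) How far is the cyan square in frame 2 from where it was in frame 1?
3.7

The cyan square moved from (2.3, 14.0) to (3.9, 10.7), a distance of √(1.6² + 3.3²) ≈ 3.7.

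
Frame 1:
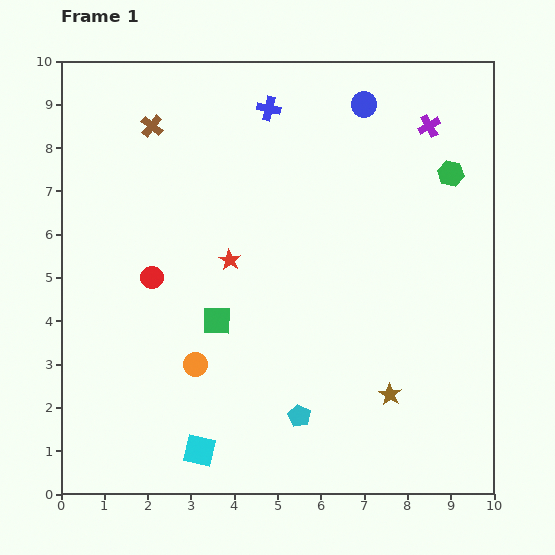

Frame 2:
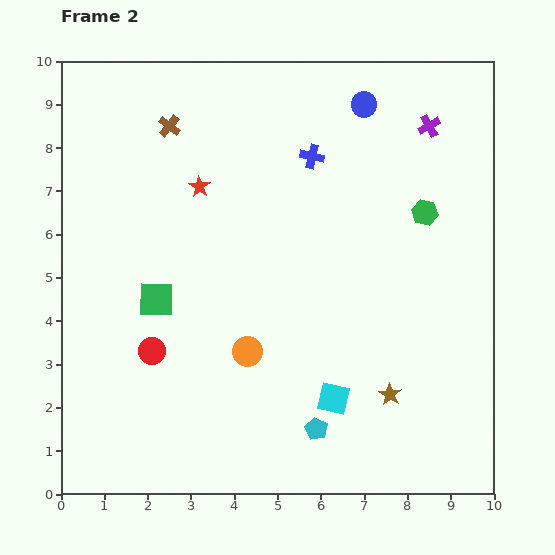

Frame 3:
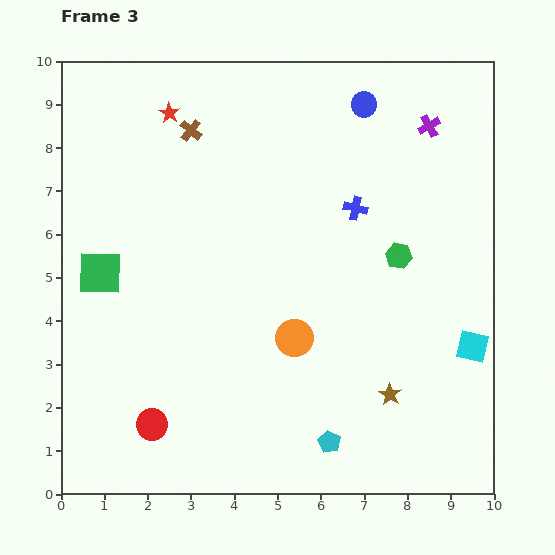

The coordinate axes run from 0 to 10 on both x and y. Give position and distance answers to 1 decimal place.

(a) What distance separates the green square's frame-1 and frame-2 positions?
1.5

The green square moved from (3.6, 4.0) to (2.2, 4.5), a distance of √(1.4² + 0.5²) ≈ 1.5.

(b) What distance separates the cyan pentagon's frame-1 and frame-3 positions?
0.9

The cyan pentagon moved from (5.5, 1.8) to (6.2, 1.2), a distance of √(0.7² + 0.6²) ≈ 0.9.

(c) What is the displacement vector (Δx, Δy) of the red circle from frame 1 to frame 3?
(0.0, -3.4)

The red circle was at (2.1, 5.0) in frame 1 and (2.1, 1.6) in frame 3.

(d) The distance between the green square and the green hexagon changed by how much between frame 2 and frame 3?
+0.4

Distance in frame 2: 6.5. Distance in frame 3: 6.9.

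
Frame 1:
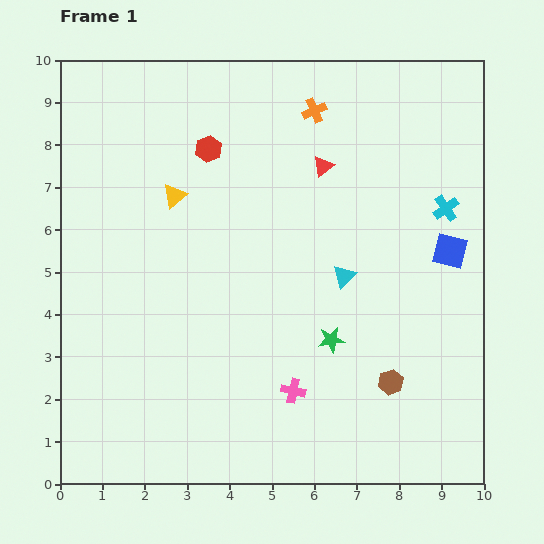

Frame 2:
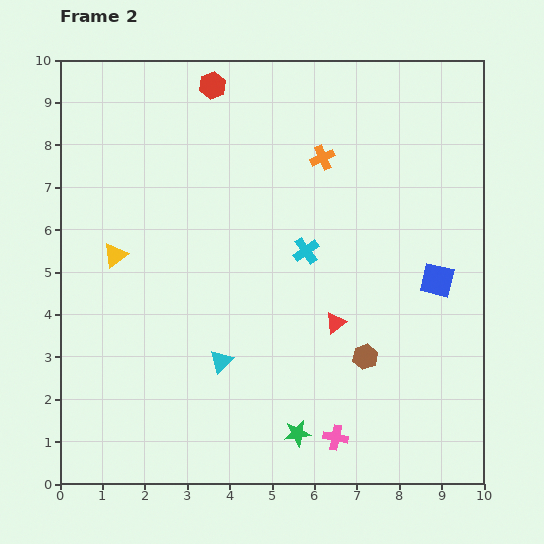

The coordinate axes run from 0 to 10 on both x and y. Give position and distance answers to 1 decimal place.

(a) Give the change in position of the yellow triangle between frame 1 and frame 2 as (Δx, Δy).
(-1.4, -1.4)

The yellow triangle was at (2.7, 6.8) in frame 1 and (1.3, 5.4) in frame 2.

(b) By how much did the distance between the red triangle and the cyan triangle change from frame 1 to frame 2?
+0.2

Distance in frame 1: 2.6. Distance in frame 2: 2.8.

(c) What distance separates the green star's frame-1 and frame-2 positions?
2.3

The green star moved from (6.4, 3.4) to (5.6, 1.2), a distance of √(0.8² + 2.2²) ≈ 2.3.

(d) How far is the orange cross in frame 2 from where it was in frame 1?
1.1

The orange cross moved from (6.0, 8.8) to (6.2, 7.7), a distance of √(0.2² + 1.1²) ≈ 1.1.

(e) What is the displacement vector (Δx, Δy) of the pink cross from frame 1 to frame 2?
(1.0, -1.1)

The pink cross was at (5.5, 2.2) in frame 1 and (6.5, 1.1) in frame 2.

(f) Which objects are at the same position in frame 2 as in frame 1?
none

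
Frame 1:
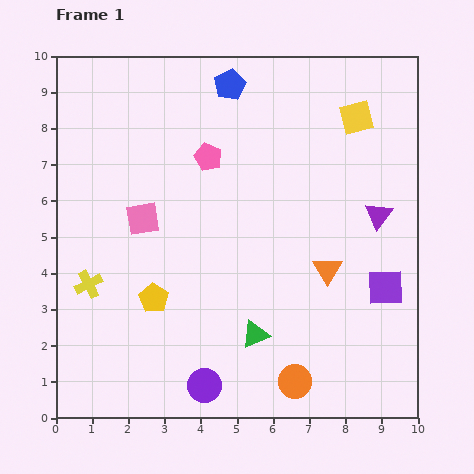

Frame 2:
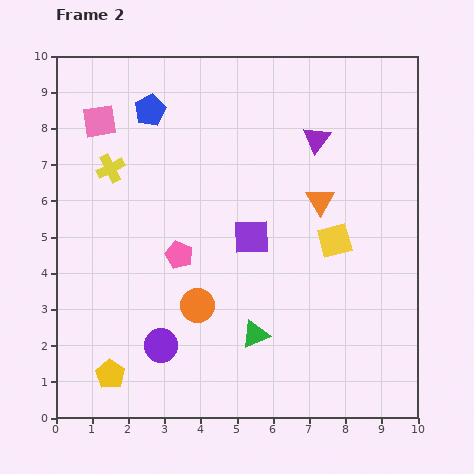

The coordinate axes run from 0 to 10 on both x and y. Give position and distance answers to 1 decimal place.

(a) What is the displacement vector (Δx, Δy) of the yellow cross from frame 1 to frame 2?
(0.6, 3.2)

The yellow cross was at (0.9, 3.7) in frame 1 and (1.5, 6.9) in frame 2.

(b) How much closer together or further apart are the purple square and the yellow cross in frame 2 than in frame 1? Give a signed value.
-3.9

Distance in frame 1: 8.2. Distance in frame 2: 4.3.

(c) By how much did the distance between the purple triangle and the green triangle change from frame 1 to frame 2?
+1.0

Distance in frame 1: 4.7. Distance in frame 2: 5.7.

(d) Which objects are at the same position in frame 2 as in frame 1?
the green triangle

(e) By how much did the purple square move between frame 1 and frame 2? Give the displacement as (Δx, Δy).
(-3.7, 1.4)

The purple square was at (9.1, 3.6) in frame 1 and (5.4, 5.0) in frame 2.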